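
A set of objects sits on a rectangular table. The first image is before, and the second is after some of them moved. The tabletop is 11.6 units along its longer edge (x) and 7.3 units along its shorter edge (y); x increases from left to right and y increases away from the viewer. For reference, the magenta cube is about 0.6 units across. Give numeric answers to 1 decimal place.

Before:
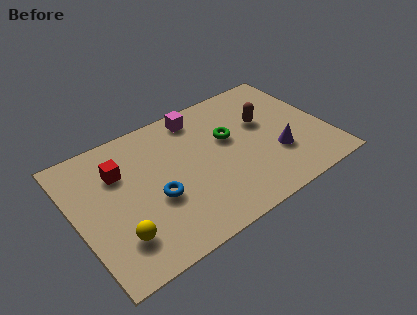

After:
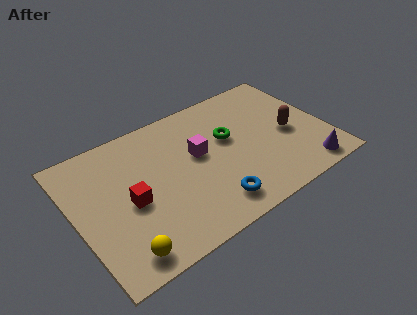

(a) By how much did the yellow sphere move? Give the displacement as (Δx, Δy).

(0.0, -0.8)

The yellow sphere was at about (1.6, 1.8) and moved to about (1.6, 1.0).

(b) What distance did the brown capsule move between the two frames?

1.6

The brown capsule was near (8.9, 4.5) before and (9.9, 3.3) after, so it travelled √(1.0² + 1.2²) ≈ 1.6 units.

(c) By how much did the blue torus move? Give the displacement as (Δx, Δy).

(2.3, -1.6)

The blue torus started near (3.5, 2.9) and ended near (5.8, 1.3).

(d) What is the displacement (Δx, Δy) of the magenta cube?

(-0.4, -2.1)

The magenta cube started near (6.1, 6.3) and ended near (5.7, 4.2).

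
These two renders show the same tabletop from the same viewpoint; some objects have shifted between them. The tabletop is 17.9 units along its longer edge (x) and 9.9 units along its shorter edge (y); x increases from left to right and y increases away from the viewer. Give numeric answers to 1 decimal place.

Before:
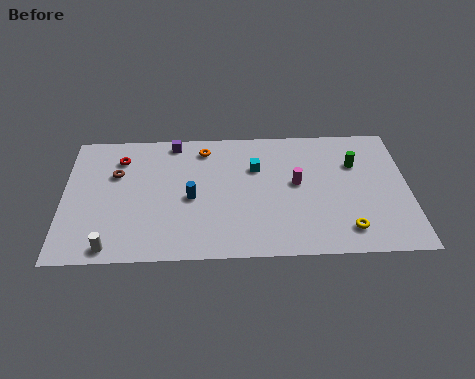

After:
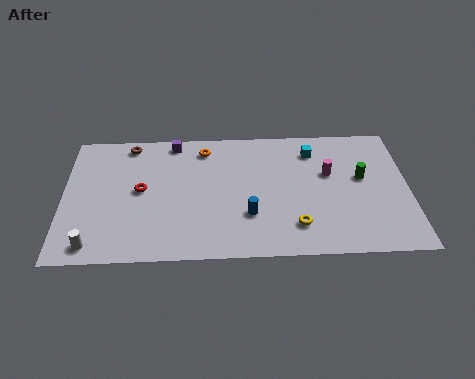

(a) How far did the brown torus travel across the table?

2.4

From (2.7, 6.5) to (3.4, 8.8), the brown torus covered √(0.7² + 2.3²) ≈ 2.4 units.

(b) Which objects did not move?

the purple cube and the orange torus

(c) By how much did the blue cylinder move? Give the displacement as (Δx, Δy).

(3.0, -1.4)

The blue cylinder was at about (6.6, 4.5) and moved to about (9.6, 3.1).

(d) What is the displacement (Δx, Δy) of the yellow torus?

(-2.6, 0.4)

The yellow torus started near (14.6, 1.8) and ended near (12.0, 2.2).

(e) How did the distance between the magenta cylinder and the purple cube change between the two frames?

+1.3

The distance was about 7.3 in the first image and 8.6 in the second, so they moved 1.3 units further apart.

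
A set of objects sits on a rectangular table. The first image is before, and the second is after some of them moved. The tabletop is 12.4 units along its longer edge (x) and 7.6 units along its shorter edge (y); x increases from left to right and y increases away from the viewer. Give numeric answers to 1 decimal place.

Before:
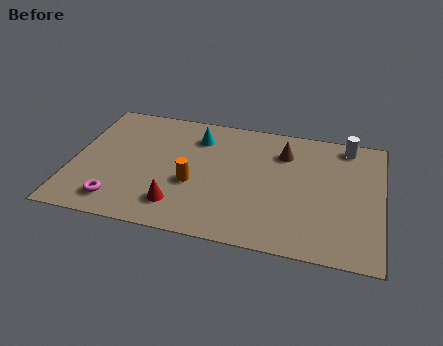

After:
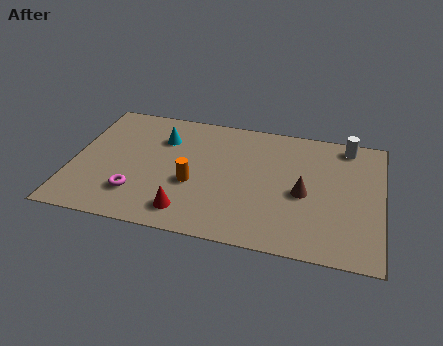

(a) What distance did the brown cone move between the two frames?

2.5

The brown cone moved from about (8.4, 5.7) to (9.3, 3.4), a distance of √(0.9² + 2.3²) ≈ 2.5.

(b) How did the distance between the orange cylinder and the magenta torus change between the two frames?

-0.9

Before: roughly 3.4 units apart; after: 2.5. That's 0.9 units closer together.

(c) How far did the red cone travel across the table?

0.5

The red cone was near (4.4, 1.6) before and (4.8, 1.3) after, so it travelled √(0.4² + 0.3²) ≈ 0.5 units.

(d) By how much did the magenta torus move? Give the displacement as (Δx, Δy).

(0.7, 0.6)

The magenta torus was at about (2.0, 1.3) and moved to about (2.7, 1.9).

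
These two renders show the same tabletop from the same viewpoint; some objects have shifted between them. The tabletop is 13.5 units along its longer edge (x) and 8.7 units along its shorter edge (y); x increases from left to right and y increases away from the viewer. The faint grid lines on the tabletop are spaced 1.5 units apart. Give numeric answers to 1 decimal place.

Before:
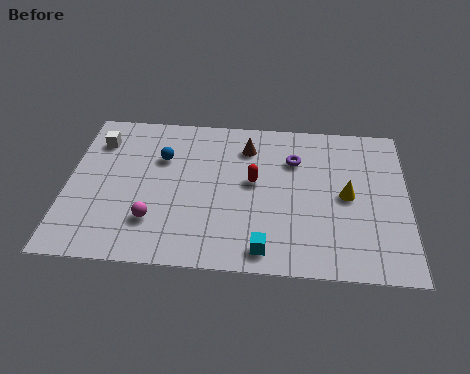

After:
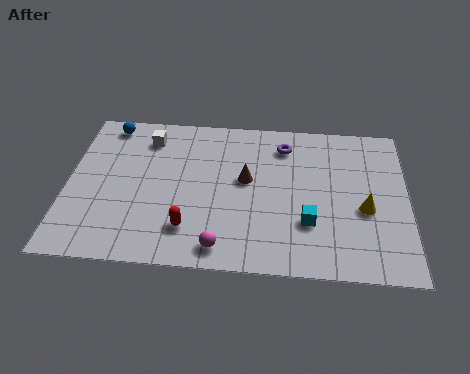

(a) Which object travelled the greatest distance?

the red capsule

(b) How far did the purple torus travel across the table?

0.9

The purple torus moved from about (9.0, 6.2) to (8.6, 7.0), a distance of √(0.4² + 0.8²) ≈ 0.9.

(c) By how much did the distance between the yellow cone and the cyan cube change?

-2.1

They were about 4.5 units apart before and 2.4 after — 2.1 units closer together.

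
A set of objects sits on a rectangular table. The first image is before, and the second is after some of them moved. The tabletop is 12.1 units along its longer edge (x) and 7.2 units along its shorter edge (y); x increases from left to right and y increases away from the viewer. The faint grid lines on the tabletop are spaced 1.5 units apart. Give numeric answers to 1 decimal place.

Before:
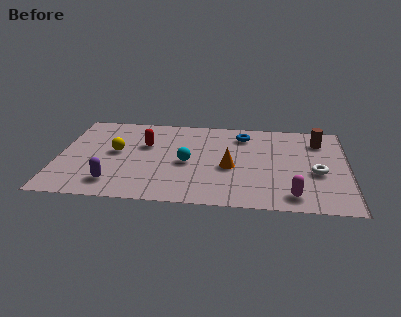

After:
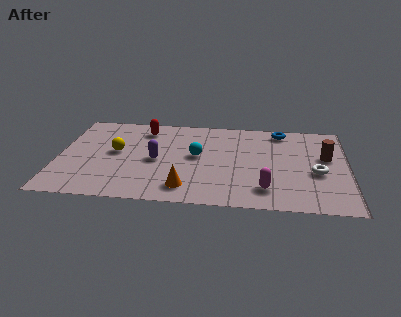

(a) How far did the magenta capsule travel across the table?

1.2

The magenta capsule moved from about (9.8, 1.1) to (8.7, 1.5), a distance of √(1.1² + 0.4²) ≈ 1.2.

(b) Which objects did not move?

the yellow sphere and the white torus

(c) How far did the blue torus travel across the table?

1.7

From (7.7, 5.8) to (9.3, 6.3), the blue torus covered √(1.6² + 0.5²) ≈ 1.7 units.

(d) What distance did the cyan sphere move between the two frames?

0.7

The cyan sphere moved from about (5.4, 3.3) to (5.8, 3.9), a distance of √(0.4² + 0.6²) ≈ 0.7.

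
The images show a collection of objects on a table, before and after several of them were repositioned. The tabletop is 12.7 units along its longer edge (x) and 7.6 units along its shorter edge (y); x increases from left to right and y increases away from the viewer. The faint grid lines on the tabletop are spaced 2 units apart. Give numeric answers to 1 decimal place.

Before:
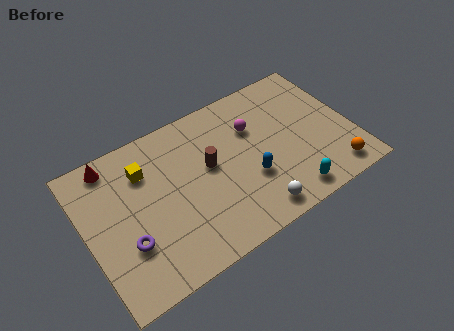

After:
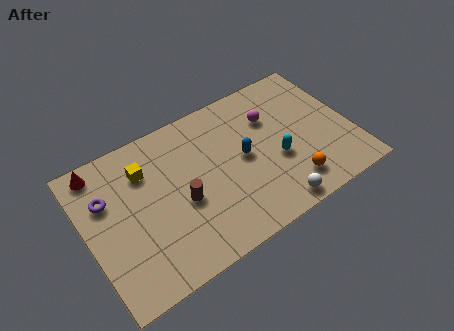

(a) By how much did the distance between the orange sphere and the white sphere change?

-2.7

They were about 3.9 units apart before and 1.2 after — 2.7 units closer together.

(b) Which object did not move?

the yellow cube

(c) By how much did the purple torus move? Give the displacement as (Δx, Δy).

(-0.6, 2.6)

The purple torus was at about (1.7, 2.5) and moved to about (1.1, 5.1).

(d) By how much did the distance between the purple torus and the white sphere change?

+2.5

The distance was about 6.0 in the first image and 8.5 in the second, so they moved 2.5 units further apart.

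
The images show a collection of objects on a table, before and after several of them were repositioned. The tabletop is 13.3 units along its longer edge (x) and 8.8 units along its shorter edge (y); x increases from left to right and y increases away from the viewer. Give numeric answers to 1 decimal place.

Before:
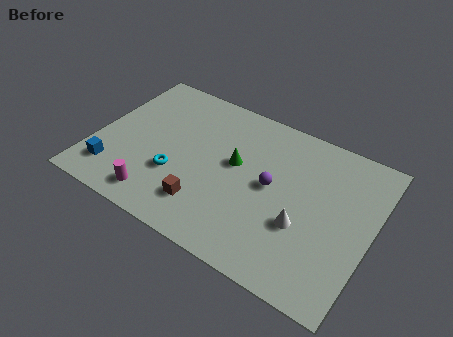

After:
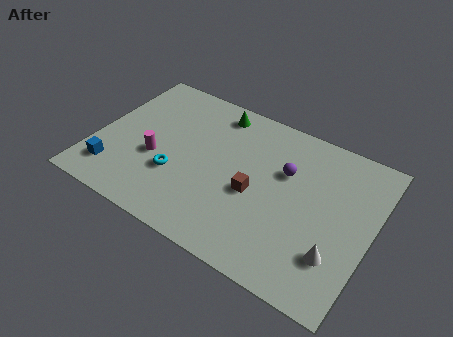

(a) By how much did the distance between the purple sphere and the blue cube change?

+0.9

Before: roughly 7.8 units apart; after: 8.7. That's 0.9 units further apart.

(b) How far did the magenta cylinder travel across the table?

2.3

From (3.5, 1.3) to (3.0, 3.5), the magenta cylinder covered √(0.5² + 2.2²) ≈ 2.3 units.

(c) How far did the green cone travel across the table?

3.0

The green cone moved from about (6.7, 5.0) to (5.3, 7.6), a distance of √(1.4² + 2.6²) ≈ 3.0.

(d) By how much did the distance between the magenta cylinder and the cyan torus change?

-0.6

They were about 1.8 units apart before and 1.2 after — 0.6 units closer together.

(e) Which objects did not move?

the blue cube and the cyan torus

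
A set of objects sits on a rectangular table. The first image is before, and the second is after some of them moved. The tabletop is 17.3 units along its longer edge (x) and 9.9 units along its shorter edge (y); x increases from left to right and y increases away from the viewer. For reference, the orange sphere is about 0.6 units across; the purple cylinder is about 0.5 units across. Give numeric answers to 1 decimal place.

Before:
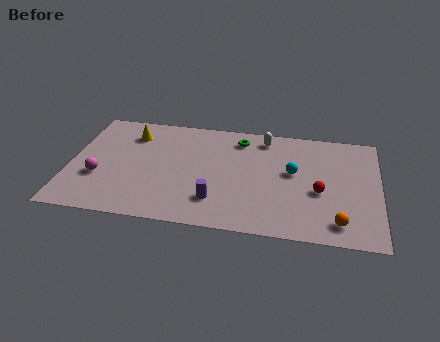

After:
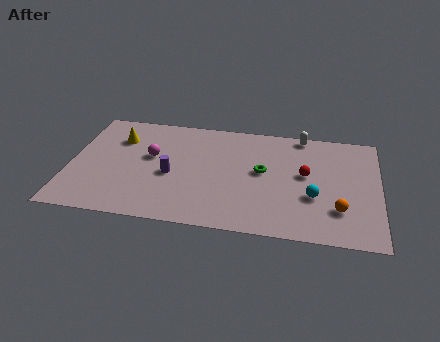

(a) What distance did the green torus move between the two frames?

3.1

The green torus was near (9.4, 8.2) before and (10.8, 5.4) after, so it travelled √(1.4² + 2.8²) ≈ 3.1 units.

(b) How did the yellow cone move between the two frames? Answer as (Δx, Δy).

(-0.7, -0.5)

The yellow cone was at about (3.3, 7.7) and moved to about (2.6, 7.2).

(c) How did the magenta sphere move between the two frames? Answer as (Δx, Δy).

(2.8, 2.3)

From the two frames, the magenta sphere sits at roughly (1.7, 3.5) before and (4.5, 5.8) after.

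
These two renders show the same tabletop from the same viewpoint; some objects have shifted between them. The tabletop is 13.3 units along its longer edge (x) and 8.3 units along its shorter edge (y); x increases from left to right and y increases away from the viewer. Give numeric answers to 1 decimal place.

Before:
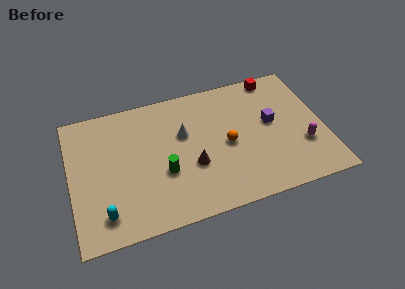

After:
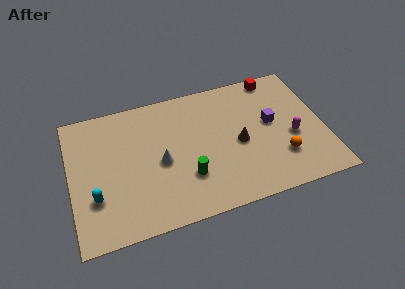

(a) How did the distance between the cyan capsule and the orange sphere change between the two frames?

+2.7

They were about 7.0 units apart before and 9.7 after — 2.7 units further apart.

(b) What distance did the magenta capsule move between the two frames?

0.9

The magenta capsule was near (12.1, 2.7) before and (11.6, 3.4) after, so it travelled √(0.5² + 0.7²) ≈ 0.9 units.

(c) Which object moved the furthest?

the orange sphere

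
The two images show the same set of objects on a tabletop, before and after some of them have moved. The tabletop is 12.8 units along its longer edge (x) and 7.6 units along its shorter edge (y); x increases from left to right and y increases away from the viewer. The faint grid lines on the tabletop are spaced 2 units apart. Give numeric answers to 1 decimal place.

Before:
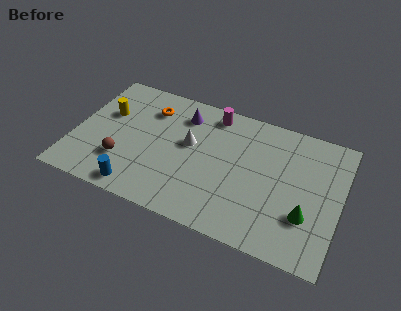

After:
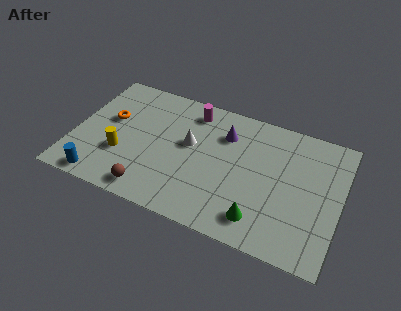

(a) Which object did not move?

the white cone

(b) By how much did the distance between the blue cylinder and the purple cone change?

+2.0

Before: roughly 5.3 units apart; after: 7.3. That's 2.0 units further apart.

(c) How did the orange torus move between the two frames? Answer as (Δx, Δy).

(-1.8, -1.3)

The orange torus started near (3.4, 5.8) and ended near (1.6, 4.5).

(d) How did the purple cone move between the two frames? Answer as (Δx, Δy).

(2.1, -0.4)

The purple cone started near (5.0, 6.0) and ended near (7.1, 5.6).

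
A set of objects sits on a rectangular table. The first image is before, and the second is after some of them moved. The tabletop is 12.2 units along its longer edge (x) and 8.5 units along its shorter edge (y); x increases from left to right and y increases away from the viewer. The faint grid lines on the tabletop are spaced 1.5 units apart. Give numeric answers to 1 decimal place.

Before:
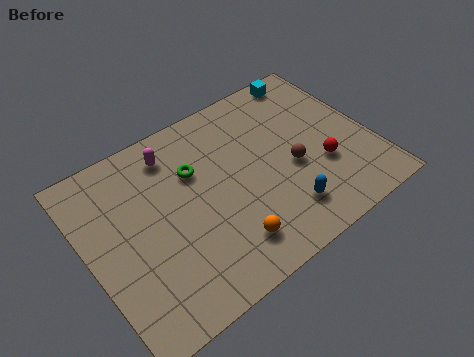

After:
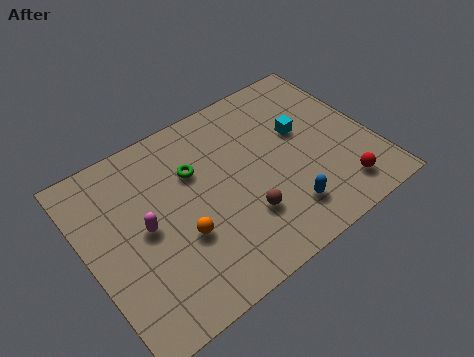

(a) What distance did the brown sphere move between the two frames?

2.6

The brown sphere moved from about (8.7, 3.6) to (6.3, 2.5), a distance of √(2.4² + 1.1²) ≈ 2.6.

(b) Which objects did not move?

the blue capsule and the green torus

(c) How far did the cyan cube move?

2.8

The cyan cube was near (10.4, 7.7) before and (9.4, 5.1) after, so it travelled √(1.0² + 2.6²) ≈ 2.8 units.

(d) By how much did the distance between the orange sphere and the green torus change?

-1.2

They were about 4.0 units apart before and 2.8 after — 1.2 units closer together.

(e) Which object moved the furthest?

the magenta capsule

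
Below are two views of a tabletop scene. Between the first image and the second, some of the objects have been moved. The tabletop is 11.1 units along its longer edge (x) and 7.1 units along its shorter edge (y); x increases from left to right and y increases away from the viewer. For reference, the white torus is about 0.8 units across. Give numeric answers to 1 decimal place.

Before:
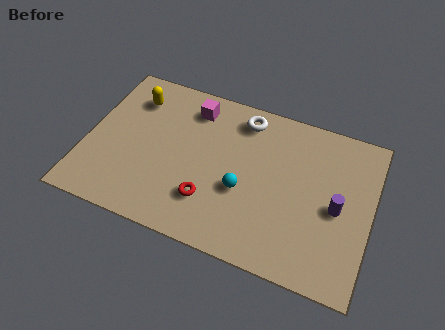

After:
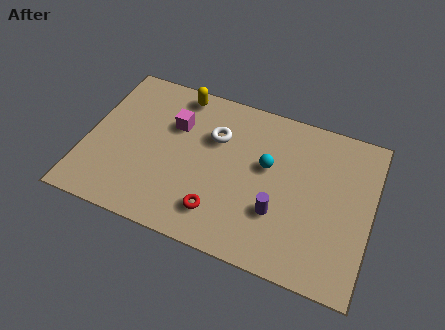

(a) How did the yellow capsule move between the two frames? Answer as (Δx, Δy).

(1.7, 0.8)

From the two frames, the yellow capsule sits at roughly (1.6, 5.5) before and (3.3, 6.3) after.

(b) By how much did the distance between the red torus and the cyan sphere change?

+1.6

Before: roughly 1.5 units apart; after: 3.1. That's 1.6 units further apart.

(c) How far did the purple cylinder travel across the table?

2.4

The purple cylinder was near (9.8, 3.3) before and (7.6, 2.3) after, so it travelled √(2.2² + 1.0²) ≈ 2.4 units.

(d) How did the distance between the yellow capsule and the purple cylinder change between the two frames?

-2.6

The distance was about 8.5 in the first image and 5.9 in the second, so they moved 2.6 units closer together.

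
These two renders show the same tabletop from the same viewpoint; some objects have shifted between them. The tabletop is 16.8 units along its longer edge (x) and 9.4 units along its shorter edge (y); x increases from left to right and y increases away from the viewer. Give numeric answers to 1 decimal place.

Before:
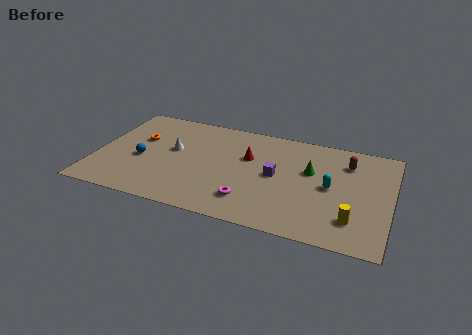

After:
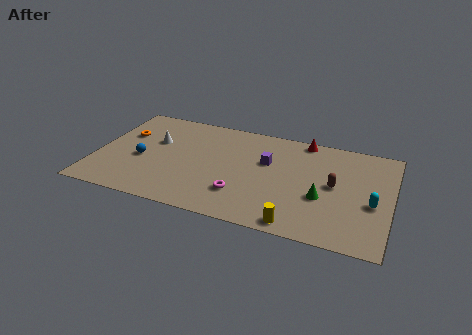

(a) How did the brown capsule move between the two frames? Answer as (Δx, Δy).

(-0.6, -2.3)

The brown capsule was at about (14.2, 7.2) and moved to about (13.6, 4.9).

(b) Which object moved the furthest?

the red cone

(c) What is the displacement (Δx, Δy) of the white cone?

(-1.1, 0.5)

The white cone started near (4.3, 5.4) and ended near (3.2, 5.9).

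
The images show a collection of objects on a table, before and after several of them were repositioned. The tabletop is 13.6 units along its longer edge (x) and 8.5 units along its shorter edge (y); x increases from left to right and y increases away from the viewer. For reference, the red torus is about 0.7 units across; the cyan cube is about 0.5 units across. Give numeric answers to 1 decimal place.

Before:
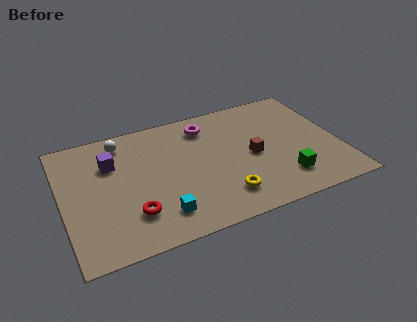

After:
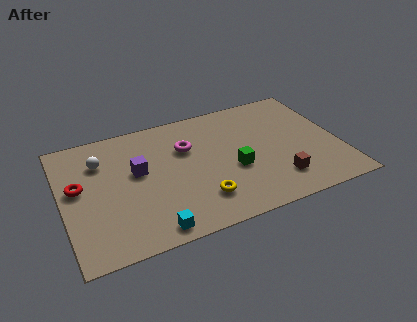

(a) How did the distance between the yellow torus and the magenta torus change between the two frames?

-1.4

Before: roughly 5.1 units apart; after: 3.7. That's 1.4 units closer together.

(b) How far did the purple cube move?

1.6

The purple cube moved from about (2.5, 5.9) to (3.7, 4.9), a distance of √(1.2² + 1.0²) ≈ 1.6.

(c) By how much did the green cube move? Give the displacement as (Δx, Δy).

(-2.3, 1.5)

The green cube started near (10.6, 1.9) and ended near (8.3, 3.4).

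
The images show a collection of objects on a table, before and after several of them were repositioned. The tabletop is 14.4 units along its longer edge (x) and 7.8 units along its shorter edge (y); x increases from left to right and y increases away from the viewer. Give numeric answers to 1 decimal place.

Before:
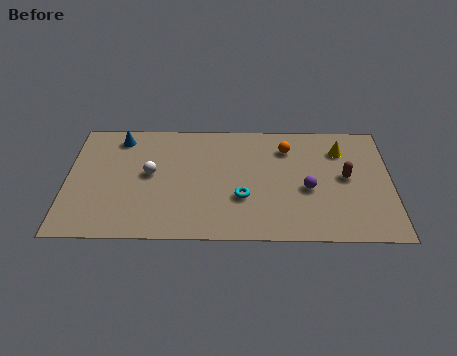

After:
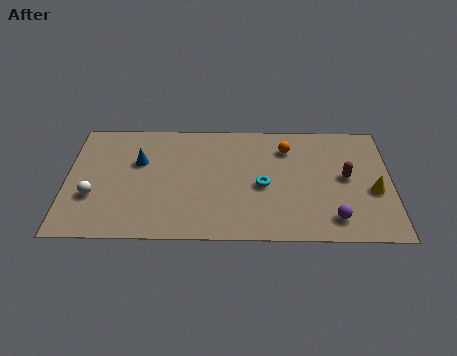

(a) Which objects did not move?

the brown capsule and the orange sphere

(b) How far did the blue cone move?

1.8

The blue cone moved from about (2.3, 6.6) to (3.2, 5.0), a distance of √(0.9² + 1.6²) ≈ 1.8.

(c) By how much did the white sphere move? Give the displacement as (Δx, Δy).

(-2.5, -1.5)

The white sphere was at about (3.7, 4.2) and moved to about (1.2, 2.7).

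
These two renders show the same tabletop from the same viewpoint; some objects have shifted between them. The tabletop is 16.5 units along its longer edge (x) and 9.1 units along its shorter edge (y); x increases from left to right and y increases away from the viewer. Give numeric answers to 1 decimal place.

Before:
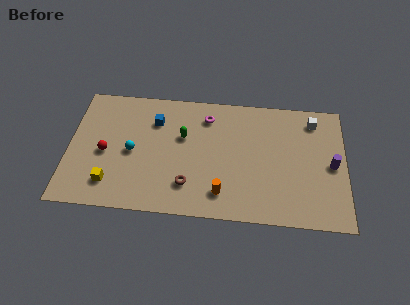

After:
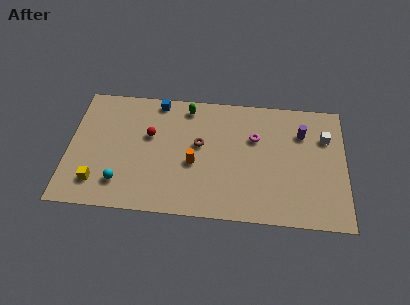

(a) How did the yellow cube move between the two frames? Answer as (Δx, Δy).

(-0.8, 0.0)

From the two frames, the yellow cube sits at roughly (2.6, 1.9) before and (1.8, 1.9) after.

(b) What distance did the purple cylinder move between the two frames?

2.8

The purple cylinder was near (15.7, 4.4) before and (13.9, 6.6) after, so it travelled √(1.8² + 2.2²) ≈ 2.8 units.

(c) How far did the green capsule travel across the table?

2.2

From (6.8, 5.7) to (7.0, 7.9), the green capsule covered √(0.2² + 2.2²) ≈ 2.2 units.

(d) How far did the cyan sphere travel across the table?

2.4

The cyan sphere was near (3.8, 4.3) before and (3.2, 2.0) after, so it travelled √(0.6² + 2.3²) ≈ 2.4 units.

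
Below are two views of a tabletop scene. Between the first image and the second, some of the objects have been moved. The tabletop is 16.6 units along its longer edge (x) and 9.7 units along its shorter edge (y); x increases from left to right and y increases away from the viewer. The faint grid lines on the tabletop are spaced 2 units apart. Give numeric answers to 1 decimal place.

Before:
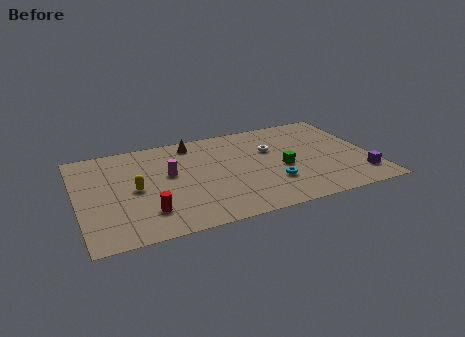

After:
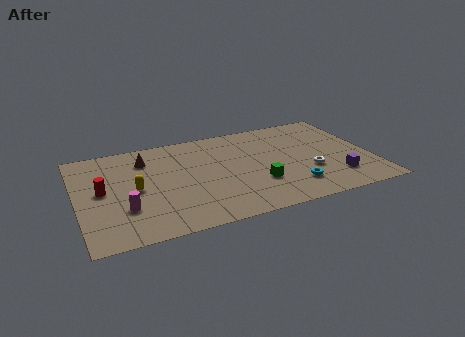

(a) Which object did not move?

the yellow capsule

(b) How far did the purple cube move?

1.3

The purple cube was near (15.7, 2.0) before and (14.4, 2.3) after, so it travelled √(1.3² + 0.3²) ≈ 1.3 units.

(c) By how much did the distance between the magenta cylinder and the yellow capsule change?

-0.4

Before: roughly 2.2 units apart; after: 1.8. That's 0.4 units closer together.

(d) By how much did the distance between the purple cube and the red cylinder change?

+1.3

The distance was about 12.0 in the first image and 13.3 in the second, so they moved 1.3 units further apart.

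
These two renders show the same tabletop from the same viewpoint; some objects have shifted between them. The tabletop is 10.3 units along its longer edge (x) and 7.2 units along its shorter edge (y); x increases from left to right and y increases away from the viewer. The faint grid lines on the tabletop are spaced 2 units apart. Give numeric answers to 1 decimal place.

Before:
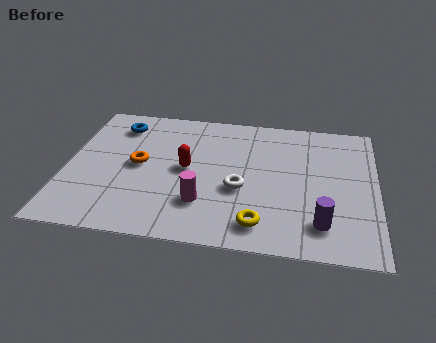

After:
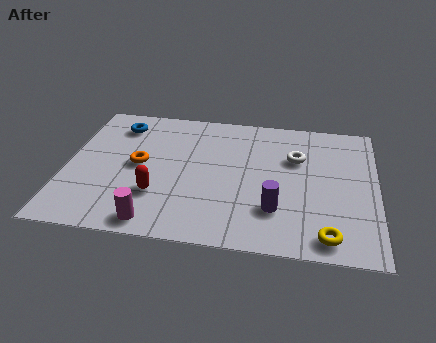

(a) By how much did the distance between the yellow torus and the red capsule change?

+2.2

Before: roughly 3.5 units apart; after: 5.7. That's 2.2 units further apart.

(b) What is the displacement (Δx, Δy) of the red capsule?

(-0.9, -1.5)

The red capsule started near (4.0, 3.7) and ended near (3.1, 2.2).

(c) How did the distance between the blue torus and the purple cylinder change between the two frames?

-1.5

The distance was about 8.1 in the first image and 6.6 in the second, so they moved 1.5 units closer together.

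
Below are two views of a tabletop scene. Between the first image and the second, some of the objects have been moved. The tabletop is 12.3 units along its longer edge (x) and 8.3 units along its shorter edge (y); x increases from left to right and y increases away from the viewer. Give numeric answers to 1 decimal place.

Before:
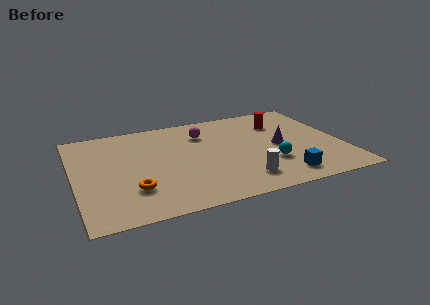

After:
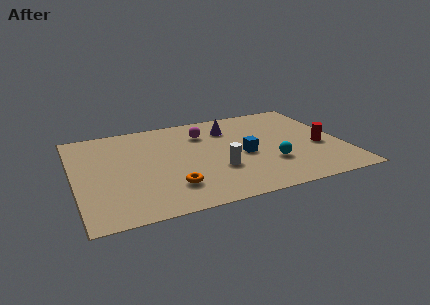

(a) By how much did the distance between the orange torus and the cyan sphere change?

-1.7

Before: roughly 6.3 units apart; after: 4.6. That's 1.7 units closer together.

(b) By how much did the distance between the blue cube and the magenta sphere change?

-2.8

The distance was about 5.8 in the first image and 3.0 in the second, so they moved 2.8 units closer together.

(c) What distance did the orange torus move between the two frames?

1.7

The orange torus was near (2.5, 2.3) before and (4.2, 2.0) after, so it travelled √(1.7² + 0.3²) ≈ 1.7 units.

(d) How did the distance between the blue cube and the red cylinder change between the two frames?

-1.3

Before: roughly 4.8 units apart; after: 3.5. That's 1.3 units closer together.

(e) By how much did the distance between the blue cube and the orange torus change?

-2.9

They were about 6.8 units apart before and 3.9 after — 2.9 units closer together.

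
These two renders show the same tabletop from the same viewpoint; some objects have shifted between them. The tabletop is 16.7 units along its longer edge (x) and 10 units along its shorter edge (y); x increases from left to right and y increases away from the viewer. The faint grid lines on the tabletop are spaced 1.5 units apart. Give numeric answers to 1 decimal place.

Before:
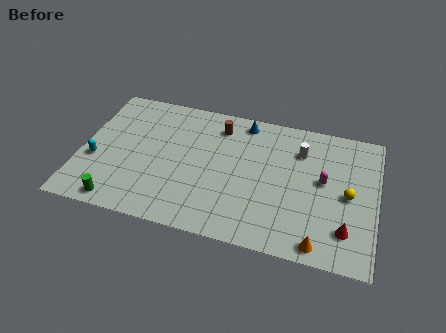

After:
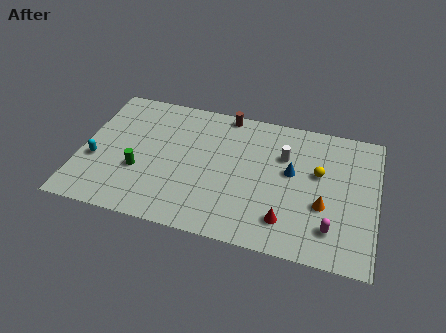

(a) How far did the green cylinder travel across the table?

2.8

The green cylinder was near (2.5, 1.0) before and (3.4, 3.6) after, so it travelled √(0.9² + 2.6²) ≈ 2.8 units.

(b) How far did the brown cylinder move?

1.1

From (7.6, 8.1) to (7.9, 9.2), the brown cylinder covered √(0.3² + 1.1²) ≈ 1.1 units.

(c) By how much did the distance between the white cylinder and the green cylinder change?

-3.1

They were about 11.7 units apart before and 8.6 after — 3.1 units closer together.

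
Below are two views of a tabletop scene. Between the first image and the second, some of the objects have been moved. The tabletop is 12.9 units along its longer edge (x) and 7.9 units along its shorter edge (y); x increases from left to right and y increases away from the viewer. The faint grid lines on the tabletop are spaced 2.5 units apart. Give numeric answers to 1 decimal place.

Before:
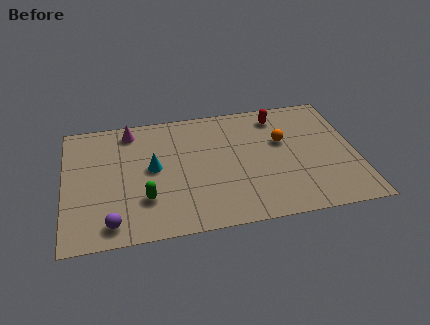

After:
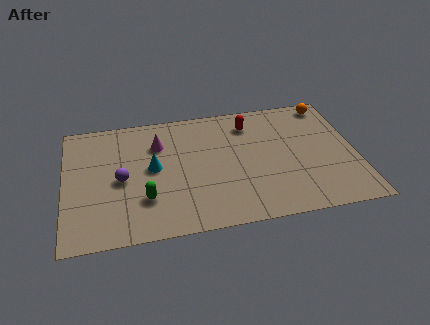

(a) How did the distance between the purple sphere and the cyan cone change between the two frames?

-2.1

Before: roughly 3.6 units apart; after: 1.5. That's 2.1 units closer together.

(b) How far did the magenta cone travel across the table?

1.6

The magenta cone moved from about (3.0, 6.8) to (4.2, 5.7), a distance of √(1.2² + 1.1²) ≈ 1.6.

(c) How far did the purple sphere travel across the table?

2.6

From (2.0, 1.1) to (2.5, 3.7), the purple sphere covered √(0.5² + 2.6²) ≈ 2.6 units.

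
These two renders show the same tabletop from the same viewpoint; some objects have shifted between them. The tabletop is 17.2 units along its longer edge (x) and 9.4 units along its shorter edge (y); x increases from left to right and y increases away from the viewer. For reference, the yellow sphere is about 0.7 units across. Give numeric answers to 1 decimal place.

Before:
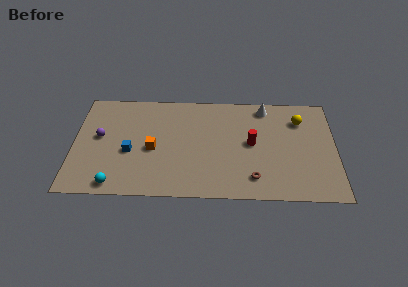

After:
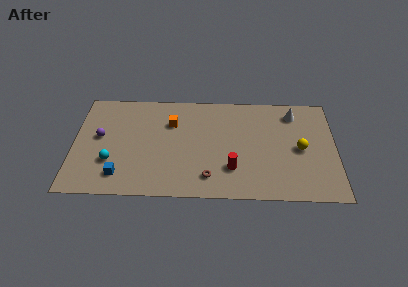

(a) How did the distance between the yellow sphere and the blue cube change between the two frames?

+0.5

The distance was about 11.6 in the first image and 12.1 in the second, so they moved 0.5 units further apart.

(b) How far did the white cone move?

2.0

From (12.6, 8.2) to (14.5, 7.7), the white cone covered √(1.9² + 0.5²) ≈ 2.0 units.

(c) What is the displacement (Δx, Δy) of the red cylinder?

(-1.3, -2.3)

The red cylinder was at about (11.7, 4.9) and moved to about (10.4, 2.6).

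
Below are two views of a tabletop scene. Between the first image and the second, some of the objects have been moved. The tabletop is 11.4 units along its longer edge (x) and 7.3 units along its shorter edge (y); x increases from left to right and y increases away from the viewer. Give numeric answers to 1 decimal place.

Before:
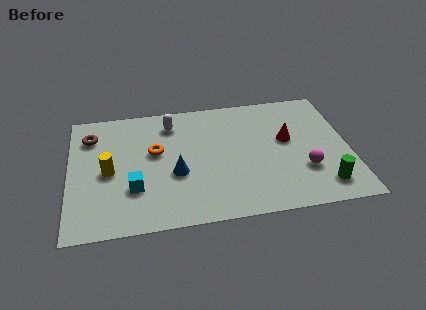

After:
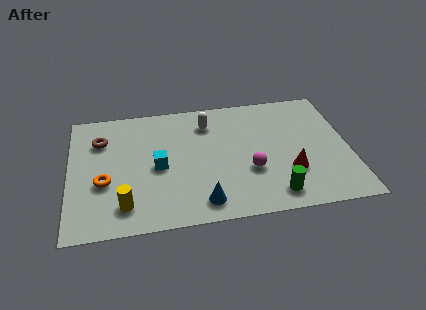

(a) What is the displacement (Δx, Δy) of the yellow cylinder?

(0.6, -2.0)

The yellow cylinder started near (1.6, 3.4) and ended near (2.2, 1.4).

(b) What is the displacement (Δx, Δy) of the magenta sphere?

(-2.2, 0.3)

The magenta sphere was at about (9.5, 2.3) and moved to about (7.3, 2.6).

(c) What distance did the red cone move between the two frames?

1.9

The red cone was near (8.9, 4.2) before and (8.9, 2.3) after, so it travelled √(0.0² + 1.9²) ≈ 1.9 units.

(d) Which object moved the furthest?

the orange torus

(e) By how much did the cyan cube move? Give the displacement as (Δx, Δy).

(1.0, 1.1)

From the two frames, the cyan cube sits at roughly (2.6, 2.3) before and (3.6, 3.4) after.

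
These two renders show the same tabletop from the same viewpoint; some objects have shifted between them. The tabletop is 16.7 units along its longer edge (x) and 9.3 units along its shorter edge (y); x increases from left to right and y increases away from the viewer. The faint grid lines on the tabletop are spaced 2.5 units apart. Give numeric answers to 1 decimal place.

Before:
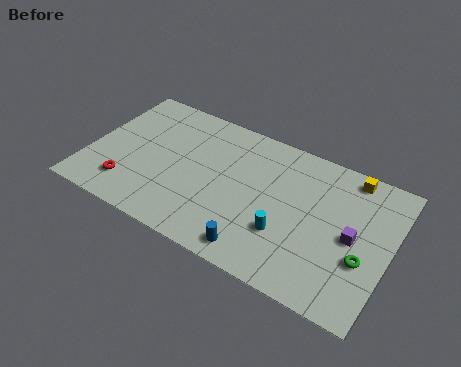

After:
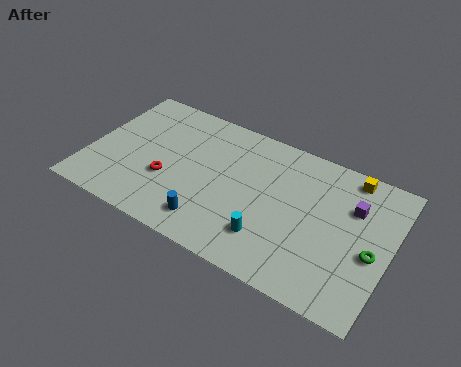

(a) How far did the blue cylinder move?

2.7

From (9.9, 1.2) to (7.2, 1.7), the blue cylinder covered √(2.7² + 0.5²) ≈ 2.7 units.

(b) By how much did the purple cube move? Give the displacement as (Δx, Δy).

(-0.2, 1.9)

From the two frames, the purple cube sits at roughly (14.7, 4.5) before and (14.5, 6.4) after.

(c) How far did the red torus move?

2.4

From (2.5, 2.0) to (4.5, 3.4), the red torus covered √(2.0² + 1.4²) ≈ 2.4 units.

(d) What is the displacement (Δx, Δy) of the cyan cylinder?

(-0.8, -0.7)

From the two frames, the cyan cylinder sits at roughly (11.2, 3.0) before and (10.4, 2.3) after.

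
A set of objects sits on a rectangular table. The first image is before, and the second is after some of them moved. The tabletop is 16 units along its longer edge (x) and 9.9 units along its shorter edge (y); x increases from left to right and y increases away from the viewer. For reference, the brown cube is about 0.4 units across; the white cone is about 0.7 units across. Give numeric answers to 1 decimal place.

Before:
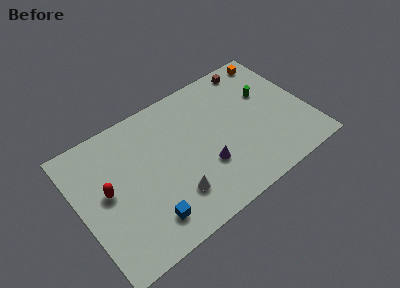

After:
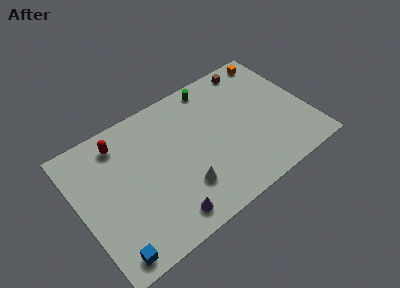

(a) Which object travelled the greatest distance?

the green cylinder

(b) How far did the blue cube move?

2.8

The blue cube moved from about (4.1, 1.9) to (1.4, 1.1), a distance of √(2.7² + 0.8²) ≈ 2.8.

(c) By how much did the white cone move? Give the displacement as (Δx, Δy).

(0.7, 0.2)

The white cone was at about (6.1, 2.5) and moved to about (6.8, 2.7).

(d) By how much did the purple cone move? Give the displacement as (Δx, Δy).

(-3.2, -1.9)

The purple cone was at about (8.5, 3.3) and moved to about (5.3, 1.4).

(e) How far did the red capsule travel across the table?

3.2

The red capsule was near (1.9, 5.3) before and (3.3, 8.2) after, so it travelled √(1.4² + 2.9²) ≈ 3.2 units.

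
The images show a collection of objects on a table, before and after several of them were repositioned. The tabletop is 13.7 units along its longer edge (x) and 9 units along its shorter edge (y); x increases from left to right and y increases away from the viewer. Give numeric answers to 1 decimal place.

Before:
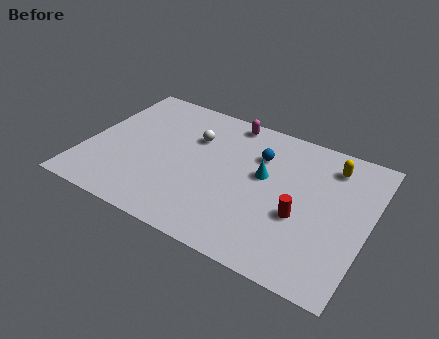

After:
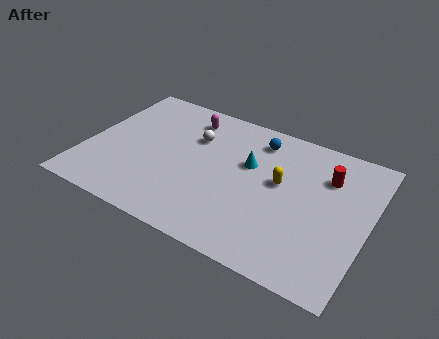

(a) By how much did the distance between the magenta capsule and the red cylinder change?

+0.9

Before: roughly 6.2 units apart; after: 7.1. That's 0.9 units further apart.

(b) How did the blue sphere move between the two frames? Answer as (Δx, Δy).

(-0.2, 1.0)

From the two frames, the blue sphere sits at roughly (8.2, 6.4) before and (8.0, 7.4) after.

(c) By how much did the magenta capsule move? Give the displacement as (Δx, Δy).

(-2.0, -0.7)

From the two frames, the magenta capsule sits at roughly (6.5, 8.1) before and (4.5, 7.4) after.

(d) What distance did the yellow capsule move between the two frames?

3.1

From (11.6, 7.3) to (9.4, 5.1), the yellow capsule covered √(2.2² + 2.2²) ≈ 3.1 units.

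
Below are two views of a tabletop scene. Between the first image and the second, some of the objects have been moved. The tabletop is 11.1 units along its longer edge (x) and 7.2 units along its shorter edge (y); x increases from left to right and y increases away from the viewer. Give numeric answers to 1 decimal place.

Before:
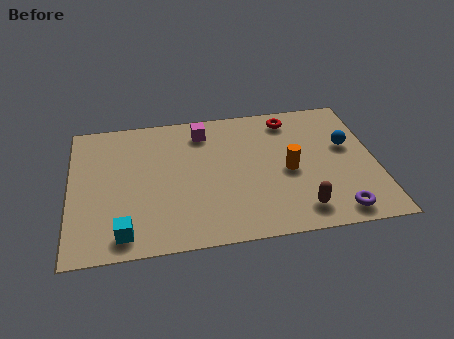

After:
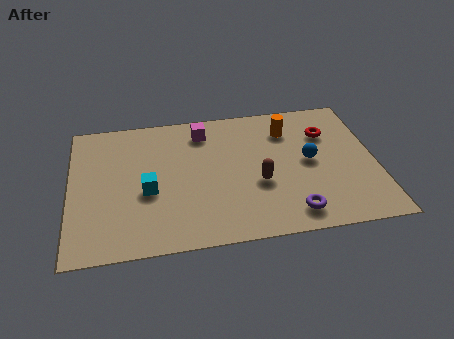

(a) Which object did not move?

the magenta cube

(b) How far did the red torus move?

1.6

The red torus moved from about (8.1, 6.1) to (9.4, 5.1), a distance of √(1.3² + 1.0²) ≈ 1.6.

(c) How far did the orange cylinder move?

2.2

The orange cylinder was near (7.9, 3.3) before and (8.0, 5.5) after, so it travelled √(0.1² + 2.2²) ≈ 2.2 units.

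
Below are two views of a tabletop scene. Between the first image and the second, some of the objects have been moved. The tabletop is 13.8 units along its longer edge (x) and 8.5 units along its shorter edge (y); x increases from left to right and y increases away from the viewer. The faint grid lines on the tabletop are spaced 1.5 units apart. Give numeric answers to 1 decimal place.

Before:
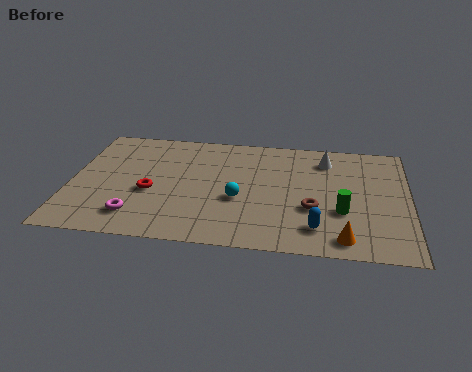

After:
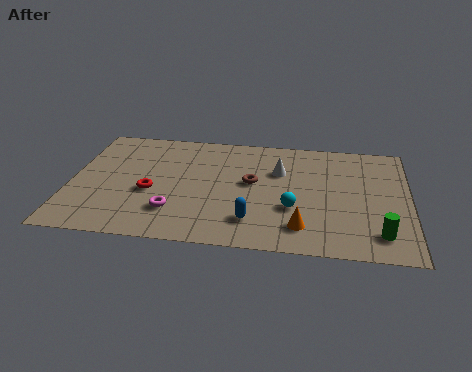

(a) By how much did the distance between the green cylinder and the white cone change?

+1.9

They were about 3.9 units apart before and 5.8 after — 1.9 units further apart.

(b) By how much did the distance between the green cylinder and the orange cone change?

+1.2

The distance was about 1.9 in the first image and 3.1 in the second, so they moved 1.2 units further apart.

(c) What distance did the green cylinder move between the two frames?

2.1

The green cylinder moved from about (11.1, 3.0) to (12.6, 1.6), a distance of √(1.5² + 1.4²) ≈ 2.1.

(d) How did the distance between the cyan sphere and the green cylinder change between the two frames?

-0.4

The distance was about 4.2 in the first image and 3.8 in the second, so they moved 0.4 units closer together.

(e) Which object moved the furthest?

the brown torus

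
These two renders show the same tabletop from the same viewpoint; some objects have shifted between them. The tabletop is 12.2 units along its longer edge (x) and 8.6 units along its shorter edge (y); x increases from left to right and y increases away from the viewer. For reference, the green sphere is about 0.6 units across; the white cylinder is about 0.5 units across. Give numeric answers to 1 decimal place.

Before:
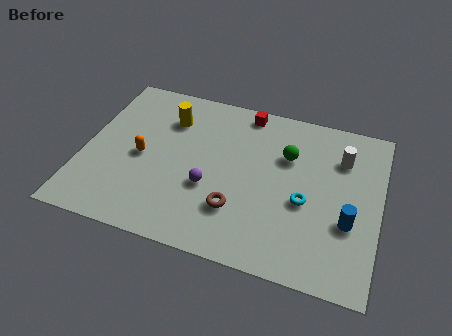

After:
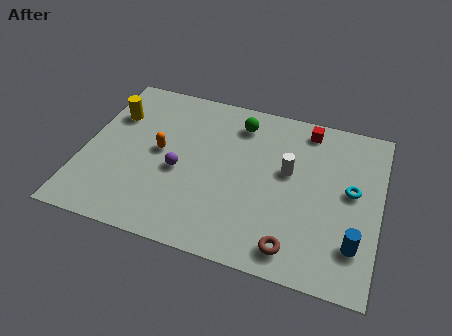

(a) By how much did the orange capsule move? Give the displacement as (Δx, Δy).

(0.7, 0.5)

The orange capsule started near (2.4, 4.0) and ended near (3.1, 4.5).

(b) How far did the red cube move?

2.6

The red cube moved from about (6.4, 7.7) to (9.0, 7.5), a distance of √(2.6² + 0.2²) ≈ 2.6.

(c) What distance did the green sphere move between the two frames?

2.4

The green sphere moved from about (8.3, 5.8) to (6.2, 7.0), a distance of √(2.1² + 1.2²) ≈ 2.4.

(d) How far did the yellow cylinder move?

2.3

From (3.3, 6.4) to (1.0, 6.0), the yellow cylinder covered √(2.3² + 0.4²) ≈ 2.3 units.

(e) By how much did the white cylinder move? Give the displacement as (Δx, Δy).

(-2.1, -1.3)

The white cylinder started near (10.5, 6.3) and ended near (8.4, 5.0).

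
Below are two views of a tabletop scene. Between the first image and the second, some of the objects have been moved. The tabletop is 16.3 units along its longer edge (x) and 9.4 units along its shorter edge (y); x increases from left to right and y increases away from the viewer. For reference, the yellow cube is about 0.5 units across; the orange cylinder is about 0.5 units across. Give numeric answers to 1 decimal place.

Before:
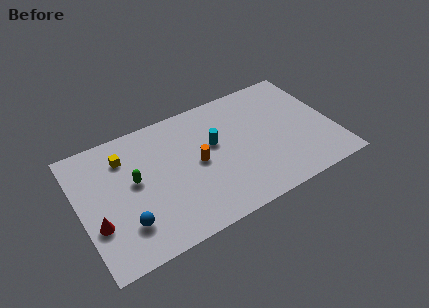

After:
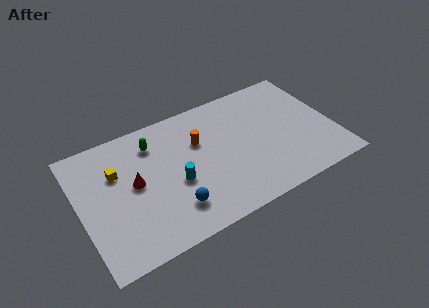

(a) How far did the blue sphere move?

3.0

The blue sphere moved from about (2.6, 2.4) to (5.6, 2.2), a distance of √(3.0² + 0.2²) ≈ 3.0.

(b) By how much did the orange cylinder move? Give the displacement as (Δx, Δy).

(0.3, 1.5)

The orange cylinder was at about (7.5, 4.7) and moved to about (7.8, 6.2).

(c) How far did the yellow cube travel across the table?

1.1

The yellow cube moved from about (3.1, 7.2) to (2.5, 6.3), a distance of √(0.6² + 0.9²) ≈ 1.1.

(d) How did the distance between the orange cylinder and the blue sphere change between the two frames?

-0.8

The distance was about 5.4 in the first image and 4.6 in the second, so they moved 0.8 units closer together.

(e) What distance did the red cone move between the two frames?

3.2

From (0.9, 3.2) to (3.5, 5.0), the red cone covered √(2.6² + 1.8²) ≈ 3.2 units.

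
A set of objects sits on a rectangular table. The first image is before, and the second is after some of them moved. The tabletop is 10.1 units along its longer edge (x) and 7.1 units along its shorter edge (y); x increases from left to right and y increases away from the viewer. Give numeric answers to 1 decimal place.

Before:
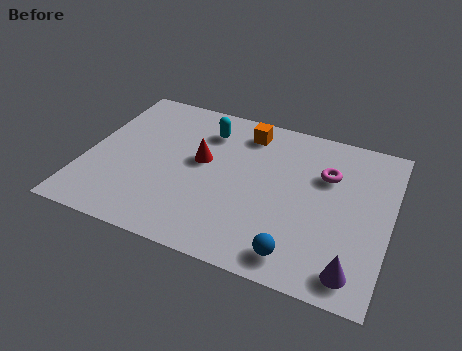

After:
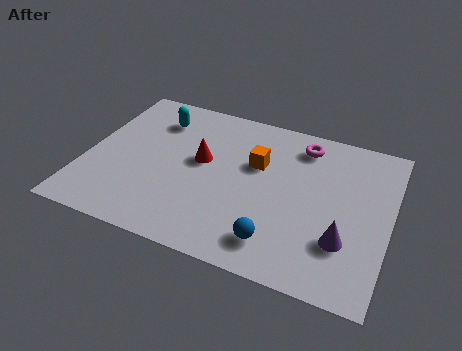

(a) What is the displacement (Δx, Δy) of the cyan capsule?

(-1.7, 0.0)

The cyan capsule was at about (3.8, 5.5) and moved to about (2.1, 5.5).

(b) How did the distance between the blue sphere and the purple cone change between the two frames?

+0.4

They were about 1.8 units apart before and 2.2 after — 0.4 units further apart.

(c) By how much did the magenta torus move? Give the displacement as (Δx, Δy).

(-0.9, 1.1)

The magenta torus was at about (7.9, 4.8) and moved to about (7.0, 5.9).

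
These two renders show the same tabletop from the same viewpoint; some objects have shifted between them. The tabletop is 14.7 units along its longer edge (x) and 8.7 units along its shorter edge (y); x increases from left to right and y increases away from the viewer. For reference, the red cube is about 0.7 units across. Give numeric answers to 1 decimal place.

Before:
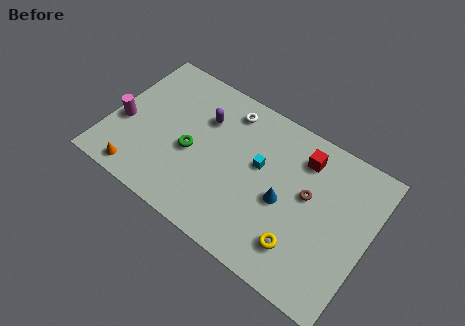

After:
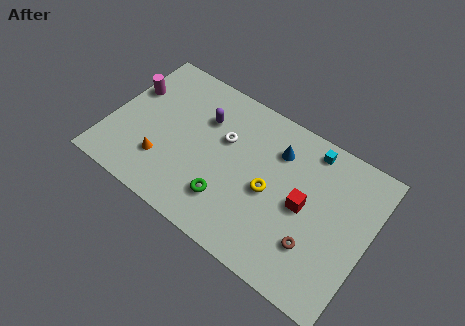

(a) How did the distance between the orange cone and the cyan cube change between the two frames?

+1.8

The distance was about 7.4 in the first image and 9.2 in the second, so they moved 1.8 units further apart.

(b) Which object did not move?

the purple capsule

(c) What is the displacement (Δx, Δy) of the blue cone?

(-0.8, 2.6)

The blue cone was at about (10.0, 3.9) and moved to about (9.2, 6.5).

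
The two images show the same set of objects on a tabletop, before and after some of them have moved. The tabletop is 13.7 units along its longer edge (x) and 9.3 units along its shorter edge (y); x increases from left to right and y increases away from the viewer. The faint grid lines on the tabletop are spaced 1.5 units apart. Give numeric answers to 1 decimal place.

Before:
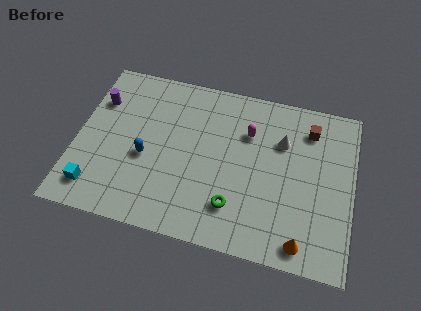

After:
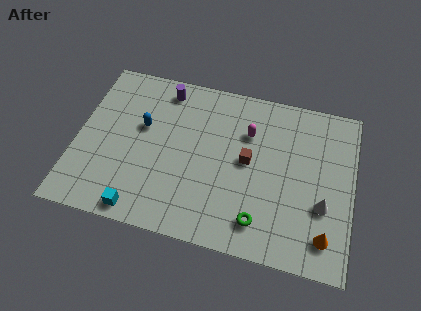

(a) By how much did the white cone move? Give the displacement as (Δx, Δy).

(2.2, -3.1)

The white cone started near (10.1, 6.4) and ended near (12.3, 3.3).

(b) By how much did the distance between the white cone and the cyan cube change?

-1.0

The distance was about 10.1 in the first image and 9.1 in the second, so they moved 1.0 units closer together.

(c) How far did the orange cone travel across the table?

1.3

The orange cone was near (11.4, 1.1) before and (12.5, 1.7) after, so it travelled √(1.1² + 0.6²) ≈ 1.3 units.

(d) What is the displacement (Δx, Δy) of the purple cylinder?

(3.2, 1.4)

The purple cylinder started near (0.9, 6.6) and ended near (4.1, 8.0).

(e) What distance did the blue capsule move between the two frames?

1.7

The blue capsule was near (3.5, 3.9) before and (3.2, 5.6) after, so it travelled √(0.3² + 1.7²) ≈ 1.7 units.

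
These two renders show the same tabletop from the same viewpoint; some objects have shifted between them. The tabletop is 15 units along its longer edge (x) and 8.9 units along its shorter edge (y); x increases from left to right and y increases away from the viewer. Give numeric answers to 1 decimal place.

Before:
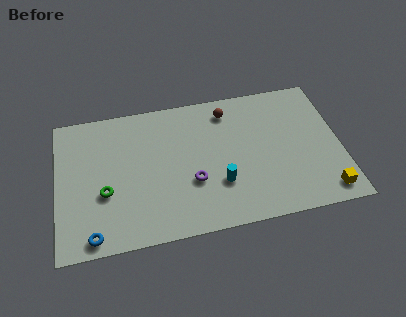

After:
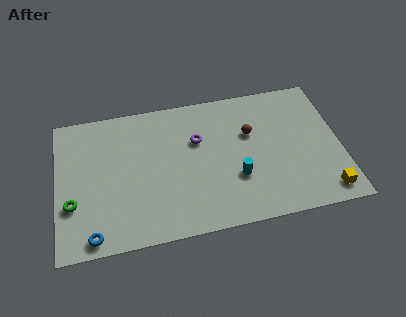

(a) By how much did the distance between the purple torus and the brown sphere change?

-1.9

The distance was about 4.7 in the first image and 2.8 in the second, so they moved 1.9 units closer together.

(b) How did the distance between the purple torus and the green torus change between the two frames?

+2.7

They were about 4.6 units apart before and 7.3 after — 2.7 units further apart.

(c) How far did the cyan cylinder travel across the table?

0.9

The cyan cylinder moved from about (8.5, 2.8) to (9.4, 3.0), a distance of √(0.9² + 0.2²) ≈ 0.9.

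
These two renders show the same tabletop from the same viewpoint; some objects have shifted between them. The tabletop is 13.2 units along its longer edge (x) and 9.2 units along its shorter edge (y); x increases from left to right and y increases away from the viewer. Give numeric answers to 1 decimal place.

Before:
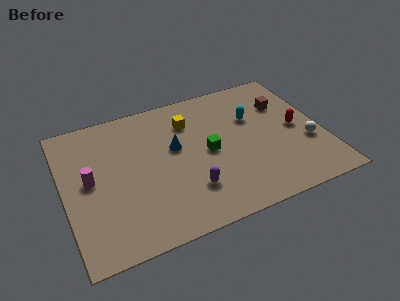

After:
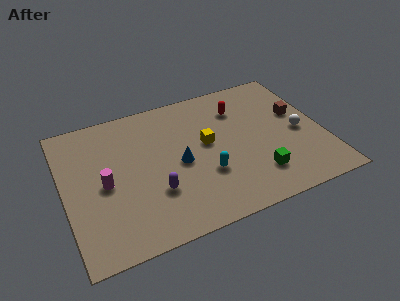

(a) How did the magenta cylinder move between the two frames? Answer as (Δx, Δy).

(0.7, -0.5)

The magenta cylinder was at about (1.3, 4.8) and moved to about (2.0, 4.3).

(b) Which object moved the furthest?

the cyan capsule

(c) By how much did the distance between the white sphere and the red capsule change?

+2.6

Before: roughly 1.3 units apart; after: 3.9. That's 2.6 units further apart.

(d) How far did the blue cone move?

1.1

From (5.7, 5.4) to (5.8, 4.3), the blue cone covered √(0.1² + 1.1²) ≈ 1.1 units.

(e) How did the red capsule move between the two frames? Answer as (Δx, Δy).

(-2.7, 2.4)

The red capsule was at about (11.9, 4.5) and moved to about (9.2, 6.9).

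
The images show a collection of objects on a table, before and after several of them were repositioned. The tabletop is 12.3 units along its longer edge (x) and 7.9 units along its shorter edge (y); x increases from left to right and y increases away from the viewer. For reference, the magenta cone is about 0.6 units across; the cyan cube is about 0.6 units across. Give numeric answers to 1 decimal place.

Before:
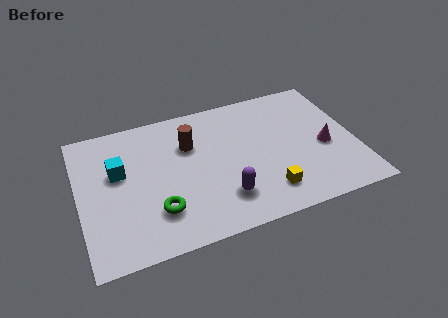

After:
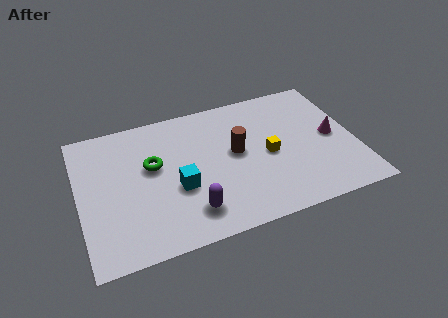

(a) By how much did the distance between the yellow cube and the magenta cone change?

-0.4

The distance was about 3.3 in the first image and 2.9 in the second, so they moved 0.4 units closer together.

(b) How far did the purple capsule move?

1.5

The purple capsule moved from about (6.2, 1.9) to (4.7, 1.6), a distance of √(1.5² + 0.3²) ≈ 1.5.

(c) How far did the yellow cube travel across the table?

2.1

The yellow cube moved from about (8.1, 1.6) to (8.4, 3.7), a distance of √(0.3² + 2.1²) ≈ 2.1.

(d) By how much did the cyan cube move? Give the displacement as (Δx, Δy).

(2.5, -1.7)

The cyan cube started near (1.8, 4.8) and ended near (4.3, 3.1).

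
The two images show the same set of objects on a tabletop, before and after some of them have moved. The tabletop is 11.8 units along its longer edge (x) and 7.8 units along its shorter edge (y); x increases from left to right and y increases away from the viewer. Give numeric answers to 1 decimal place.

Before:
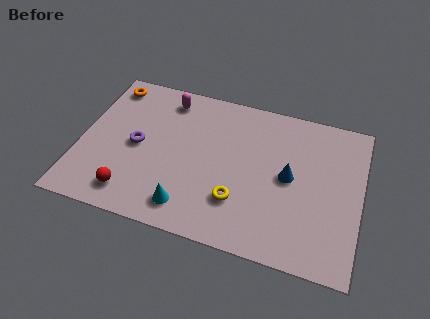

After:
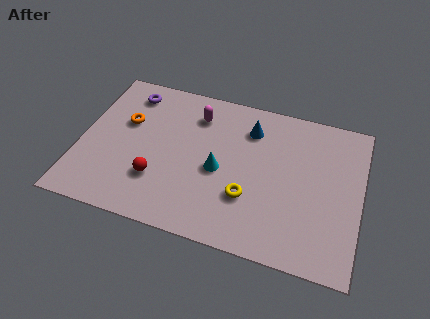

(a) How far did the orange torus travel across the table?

2.0

The orange torus moved from about (0.9, 6.7) to (1.8, 4.9), a distance of √(0.9² + 1.8²) ≈ 2.0.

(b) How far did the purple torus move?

2.8

From (2.4, 3.8) to (1.8, 6.5), the purple torus covered √(0.6² + 2.7²) ≈ 2.8 units.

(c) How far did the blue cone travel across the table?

2.7

The blue cone moved from about (8.8, 4.0) to (7.0, 6.0), a distance of √(1.8² + 2.0²) ≈ 2.7.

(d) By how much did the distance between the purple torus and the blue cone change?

-1.2

They were about 6.4 units apart before and 5.2 after — 1.2 units closer together.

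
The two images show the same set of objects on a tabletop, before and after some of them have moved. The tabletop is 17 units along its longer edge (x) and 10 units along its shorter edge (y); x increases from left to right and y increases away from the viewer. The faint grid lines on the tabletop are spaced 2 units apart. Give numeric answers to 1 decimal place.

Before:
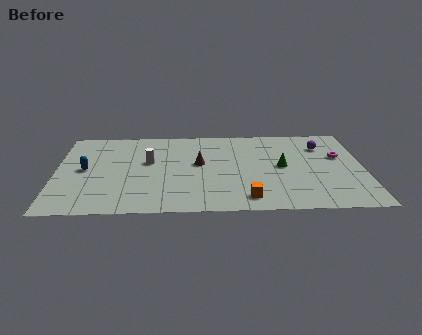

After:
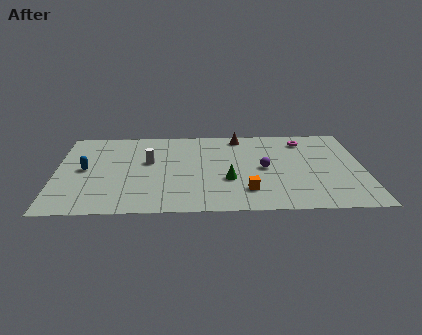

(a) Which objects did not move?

the white cylinder and the blue capsule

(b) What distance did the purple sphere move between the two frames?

4.2

From (14.8, 7.5) to (11.5, 4.9), the purple sphere covered √(3.3² + 2.6²) ≈ 4.2 units.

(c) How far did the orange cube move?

0.8

The orange cube moved from about (10.5, 1.5) to (10.5, 2.3), a distance of √(0.0² + 0.8²) ≈ 0.8.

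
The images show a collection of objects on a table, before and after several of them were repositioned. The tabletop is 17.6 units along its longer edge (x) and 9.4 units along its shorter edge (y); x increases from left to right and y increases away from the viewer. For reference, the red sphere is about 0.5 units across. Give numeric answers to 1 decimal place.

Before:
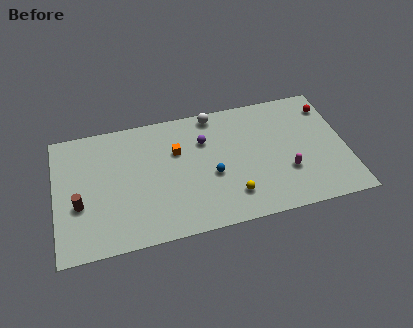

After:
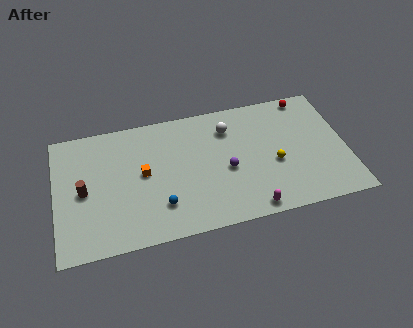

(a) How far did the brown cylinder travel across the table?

0.9

From (1.4, 3.6) to (1.7, 4.5), the brown cylinder covered √(0.3² + 0.9²) ≈ 0.9 units.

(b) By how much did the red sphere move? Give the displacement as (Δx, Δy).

(-1.3, 1.0)

From the two frames, the red sphere sits at roughly (16.8, 7.5) before and (15.5, 8.5) after.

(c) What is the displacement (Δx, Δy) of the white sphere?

(0.8, -1.3)

The white sphere started near (9.8, 8.5) and ended near (10.6, 7.2).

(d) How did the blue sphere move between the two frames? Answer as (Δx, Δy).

(-3.2, -1.5)

The blue sphere was at about (9.4, 3.9) and moved to about (6.2, 2.4).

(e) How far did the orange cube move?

2.4

The orange cube moved from about (7.4, 6.2) to (5.3, 5.0), a distance of √(2.1² + 1.2²) ≈ 2.4.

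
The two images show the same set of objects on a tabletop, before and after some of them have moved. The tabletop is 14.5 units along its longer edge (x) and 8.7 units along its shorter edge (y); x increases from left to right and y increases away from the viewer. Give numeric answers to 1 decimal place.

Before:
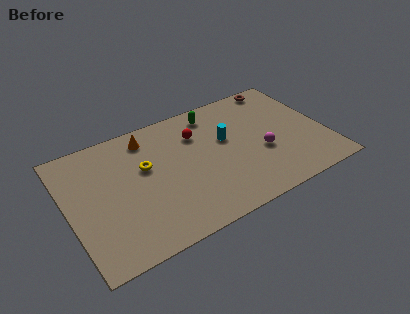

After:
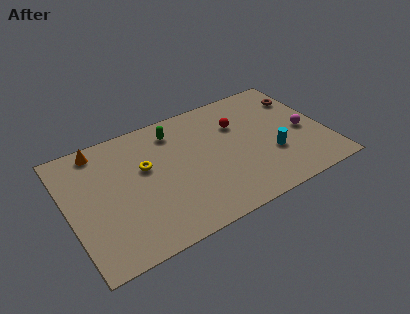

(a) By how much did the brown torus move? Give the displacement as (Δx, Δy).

(1.0, -1.4)

The brown torus started near (12.6, 7.9) and ended near (13.6, 6.5).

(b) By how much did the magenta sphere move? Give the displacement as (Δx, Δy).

(2.5, 0.5)

The magenta sphere started near (10.8, 3.4) and ended near (13.3, 3.9).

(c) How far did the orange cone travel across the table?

2.7

The orange cone moved from about (4.8, 7.3) to (2.1, 7.7), a distance of √(2.7² + 0.4²) ≈ 2.7.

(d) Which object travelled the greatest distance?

the cyan cylinder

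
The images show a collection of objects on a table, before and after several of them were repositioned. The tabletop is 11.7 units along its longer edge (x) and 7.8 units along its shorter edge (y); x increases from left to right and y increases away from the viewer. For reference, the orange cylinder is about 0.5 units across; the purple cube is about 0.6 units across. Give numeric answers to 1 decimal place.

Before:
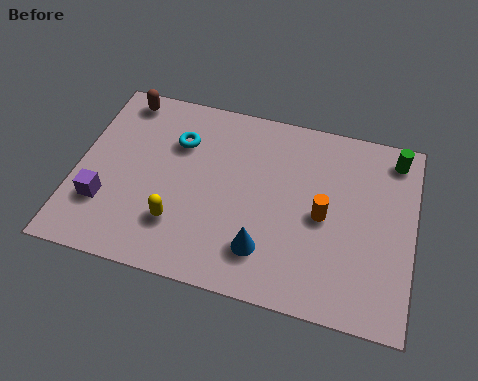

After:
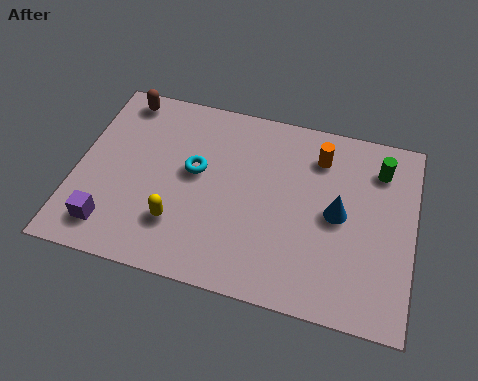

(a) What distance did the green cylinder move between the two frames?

0.8

The green cylinder moved from about (10.9, 6.7) to (10.4, 6.1), a distance of √(0.5² + 0.6²) ≈ 0.8.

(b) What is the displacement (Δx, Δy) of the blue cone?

(2.4, 2.1)

The blue cone started near (6.7, 1.8) and ended near (9.1, 3.9).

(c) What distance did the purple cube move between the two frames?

0.9

The purple cube was near (1.1, 2.3) before and (1.4, 1.4) after, so it travelled √(0.3² + 0.9²) ≈ 0.9 units.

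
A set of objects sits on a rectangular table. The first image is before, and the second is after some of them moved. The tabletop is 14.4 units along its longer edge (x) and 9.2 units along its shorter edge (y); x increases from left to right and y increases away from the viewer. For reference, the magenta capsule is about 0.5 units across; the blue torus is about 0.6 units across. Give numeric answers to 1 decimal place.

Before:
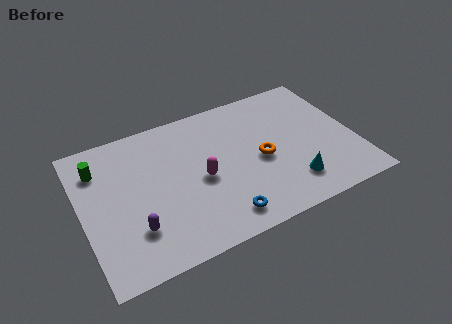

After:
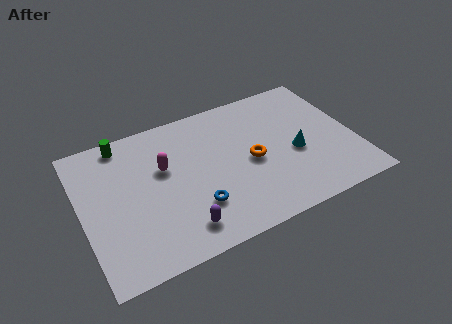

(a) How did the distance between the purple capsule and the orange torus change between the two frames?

-2.2

Before: roughly 7.1 units apart; after: 4.9. That's 2.2 units closer together.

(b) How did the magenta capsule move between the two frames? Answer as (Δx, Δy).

(-1.8, 1.5)

From the two frames, the magenta capsule sits at roughly (6.2, 4.2) before and (4.4, 5.7) after.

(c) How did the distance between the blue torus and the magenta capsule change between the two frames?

+0.5

The distance was about 2.9 in the first image and 3.4 in the second, so they moved 0.5 units further apart.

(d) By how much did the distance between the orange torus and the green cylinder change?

-1.3

The distance was about 8.8 in the first image and 7.5 in the second, so they moved 1.3 units closer together.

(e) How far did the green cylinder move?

1.8

From (1.1, 7.0) to (2.5, 8.2), the green cylinder covered √(1.4² + 1.2²) ≈ 1.8 units.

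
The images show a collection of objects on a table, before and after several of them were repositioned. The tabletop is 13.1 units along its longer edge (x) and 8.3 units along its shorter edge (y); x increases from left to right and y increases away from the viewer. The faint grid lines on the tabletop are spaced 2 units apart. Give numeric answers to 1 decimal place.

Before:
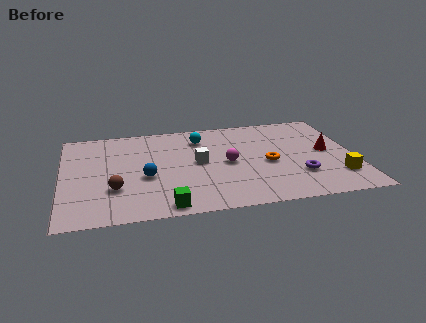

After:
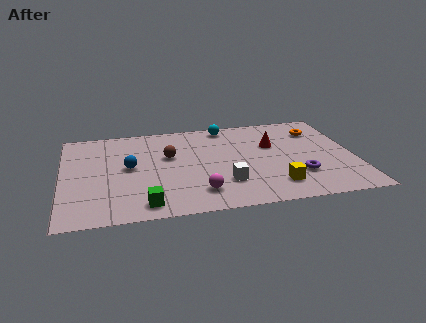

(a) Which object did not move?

the purple torus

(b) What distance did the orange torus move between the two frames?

3.5

From (9.2, 3.7) to (11.6, 6.3), the orange torus covered √(2.4² + 2.6²) ≈ 3.5 units.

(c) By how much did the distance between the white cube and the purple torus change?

-1.5

They were about 4.8 units apart before and 3.3 after — 1.5 units closer together.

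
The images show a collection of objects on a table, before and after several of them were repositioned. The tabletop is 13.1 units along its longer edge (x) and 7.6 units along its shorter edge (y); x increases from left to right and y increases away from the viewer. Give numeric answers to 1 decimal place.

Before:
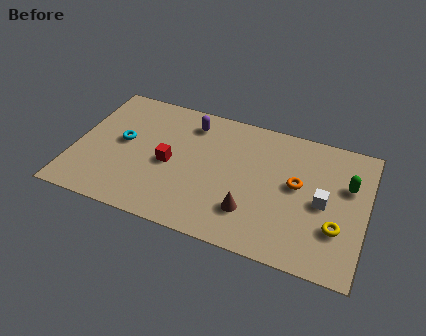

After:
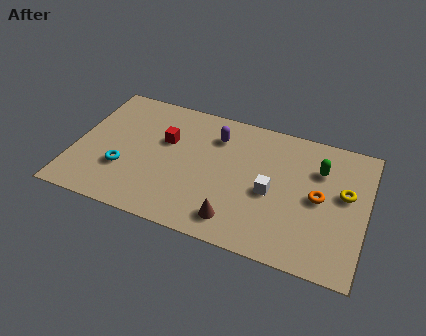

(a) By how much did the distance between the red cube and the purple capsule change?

-0.4

Before: roughly 2.8 units apart; after: 2.4. That's 0.4 units closer together.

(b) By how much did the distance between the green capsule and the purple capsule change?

-2.6

The distance was about 7.3 in the first image and 4.7 in the second, so they moved 2.6 units closer together.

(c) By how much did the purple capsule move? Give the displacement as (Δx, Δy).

(1.2, -0.4)

From the two frames, the purple capsule sits at roughly (5.0, 6.2) before and (6.2, 5.8) after.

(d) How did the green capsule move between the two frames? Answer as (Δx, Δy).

(-1.3, 0.5)

The green capsule started near (12.2, 4.9) and ended near (10.9, 5.4).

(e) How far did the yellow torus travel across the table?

2.0

The yellow torus moved from about (11.9, 2.4) to (12.1, 4.4), a distance of √(0.2² + 2.0²) ≈ 2.0.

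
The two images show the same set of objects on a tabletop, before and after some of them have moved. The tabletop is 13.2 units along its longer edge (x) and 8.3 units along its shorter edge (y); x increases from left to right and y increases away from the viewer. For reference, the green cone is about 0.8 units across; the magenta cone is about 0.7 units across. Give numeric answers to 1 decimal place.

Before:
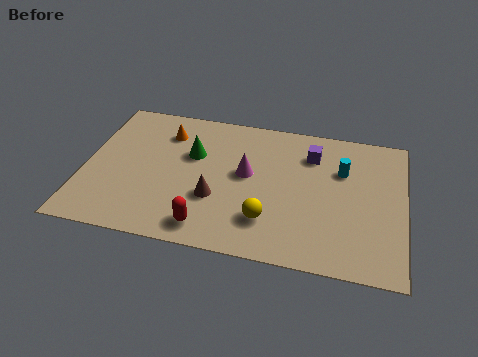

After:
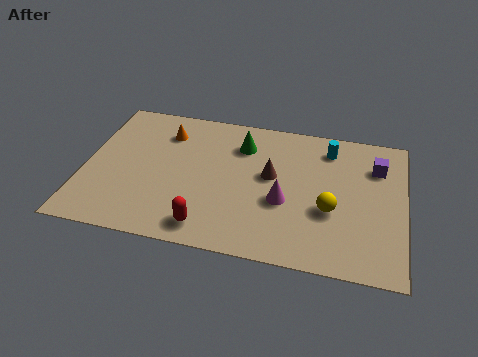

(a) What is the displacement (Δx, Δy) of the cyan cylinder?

(-0.6, 1.2)

From the two frames, the cyan cylinder sits at roughly (10.6, 5.6) before and (10.0, 6.8) after.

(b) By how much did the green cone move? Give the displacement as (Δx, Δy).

(2.0, 1.0)

The green cone was at about (4.4, 5.3) and moved to about (6.4, 6.3).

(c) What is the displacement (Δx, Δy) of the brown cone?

(2.2, 1.8)

The brown cone was at about (5.5, 2.9) and moved to about (7.7, 4.7).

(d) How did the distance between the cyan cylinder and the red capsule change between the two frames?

+0.4

Before: roughly 6.9 units apart; after: 7.3. That's 0.4 units further apart.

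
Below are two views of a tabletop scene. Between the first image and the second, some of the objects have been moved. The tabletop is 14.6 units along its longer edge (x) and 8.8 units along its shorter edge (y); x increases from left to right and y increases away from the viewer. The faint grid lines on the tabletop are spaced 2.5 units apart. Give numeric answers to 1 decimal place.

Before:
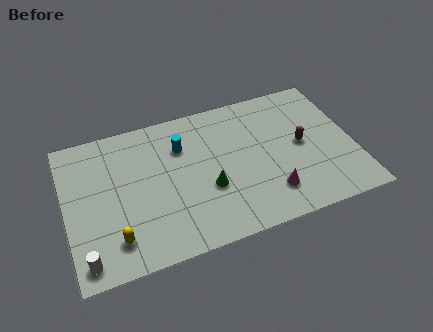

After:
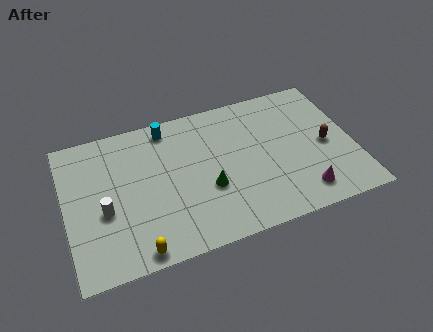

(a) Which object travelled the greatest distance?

the white cylinder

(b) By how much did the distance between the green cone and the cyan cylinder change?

+1.5

They were about 3.2 units apart before and 4.7 after — 1.5 units further apart.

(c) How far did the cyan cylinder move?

1.5

The cyan cylinder moved from about (6.0, 6.3) to (5.4, 7.7), a distance of √(0.6² + 1.4²) ≈ 1.5.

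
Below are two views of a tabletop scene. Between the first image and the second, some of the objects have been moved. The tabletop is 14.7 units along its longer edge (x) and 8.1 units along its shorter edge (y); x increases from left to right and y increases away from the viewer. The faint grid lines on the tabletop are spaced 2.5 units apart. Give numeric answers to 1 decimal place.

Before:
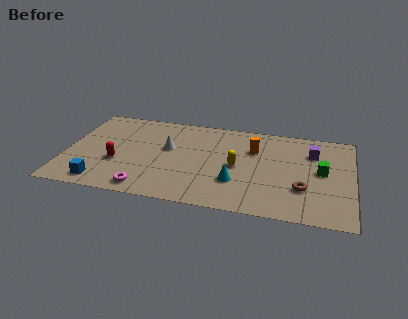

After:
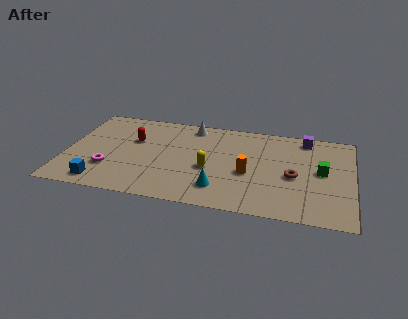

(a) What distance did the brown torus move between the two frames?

1.1

The brown torus was near (12.2, 2.6) before and (11.7, 3.6) after, so it travelled √(0.5² + 1.0²) ≈ 1.1 units.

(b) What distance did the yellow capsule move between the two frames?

1.5

From (8.8, 3.9) to (7.4, 3.4), the yellow capsule covered √(1.4² + 0.5²) ≈ 1.5 units.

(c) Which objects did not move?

the green cube and the blue cube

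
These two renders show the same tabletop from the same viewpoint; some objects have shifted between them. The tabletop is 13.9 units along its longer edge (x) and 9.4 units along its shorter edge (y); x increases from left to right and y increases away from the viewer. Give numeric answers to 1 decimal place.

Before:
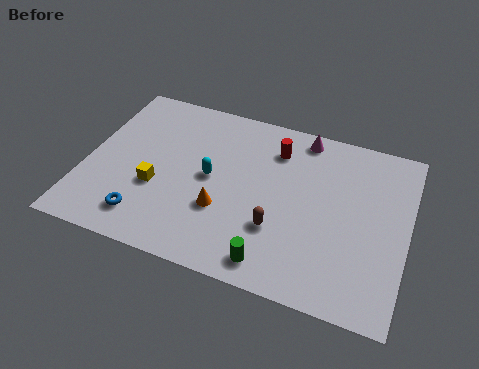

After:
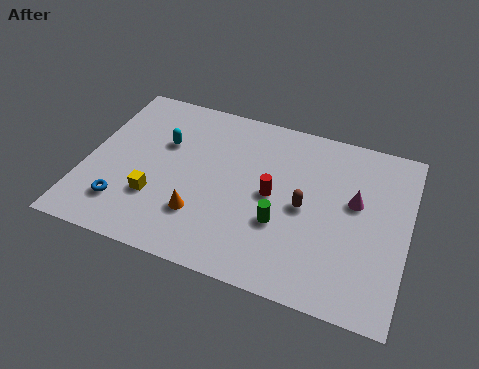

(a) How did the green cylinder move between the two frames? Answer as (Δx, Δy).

(0.1, 2.1)

The green cylinder was at about (8.5, 1.2) and moved to about (8.6, 3.3).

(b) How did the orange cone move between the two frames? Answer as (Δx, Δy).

(-0.9, -0.6)

The orange cone was at about (6.1, 3.2) and moved to about (5.2, 2.6).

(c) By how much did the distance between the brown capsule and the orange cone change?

+2.3

Before: roughly 2.4 units apart; after: 4.7. That's 2.3 units further apart.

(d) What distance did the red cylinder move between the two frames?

2.6

The red cylinder moved from about (8.0, 7.3) to (8.1, 4.7), a distance of √(0.1² + 2.6²) ≈ 2.6.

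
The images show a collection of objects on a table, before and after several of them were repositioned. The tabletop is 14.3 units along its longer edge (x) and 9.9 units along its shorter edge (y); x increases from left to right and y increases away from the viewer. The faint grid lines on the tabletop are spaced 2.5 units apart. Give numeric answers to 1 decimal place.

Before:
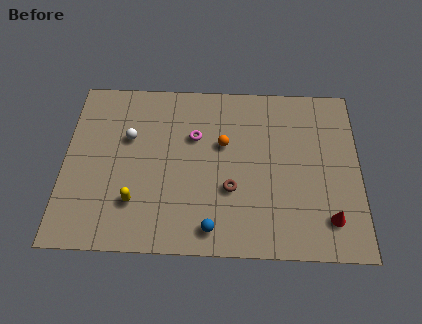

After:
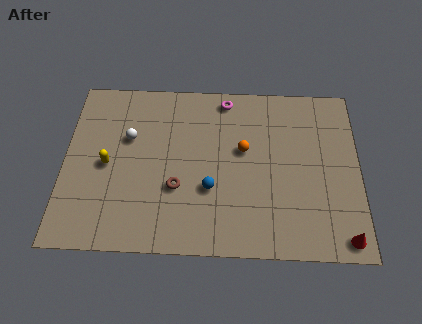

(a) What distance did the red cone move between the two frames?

1.2

From (12.8, 2.0) to (13.5, 1.0), the red cone covered √(0.7² + 1.0²) ≈ 1.2 units.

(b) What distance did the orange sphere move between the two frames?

1.0

From (7.7, 6.1) to (8.7, 5.8), the orange sphere covered √(1.0² + 0.3²) ≈ 1.0 units.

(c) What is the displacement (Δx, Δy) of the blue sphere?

(-0.1, 2.2)

The blue sphere started near (7.2, 1.3) and ended near (7.1, 3.5).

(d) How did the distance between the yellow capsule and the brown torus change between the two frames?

-1.1

They were about 4.7 units apart before and 3.6 after — 1.1 units closer together.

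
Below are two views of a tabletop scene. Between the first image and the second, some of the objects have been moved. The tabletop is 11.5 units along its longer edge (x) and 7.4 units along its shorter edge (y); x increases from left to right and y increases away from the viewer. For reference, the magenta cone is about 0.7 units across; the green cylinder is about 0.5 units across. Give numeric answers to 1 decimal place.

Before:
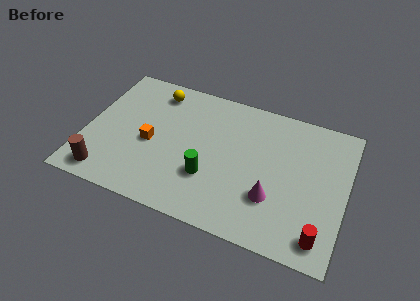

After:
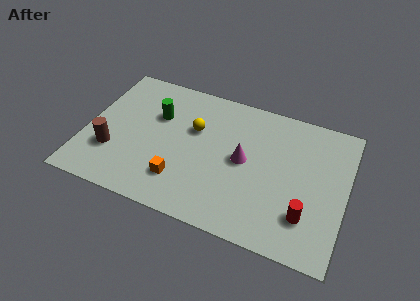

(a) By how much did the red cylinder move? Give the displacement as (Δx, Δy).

(-0.7, 0.8)

From the two frames, the red cylinder sits at roughly (10.6, 1.1) before and (9.9, 1.9) after.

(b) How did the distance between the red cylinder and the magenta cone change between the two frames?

+1.0

They were about 2.5 units apart before and 3.5 after — 1.0 units further apart.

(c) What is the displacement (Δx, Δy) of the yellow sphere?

(1.9, -1.5)

From the two frames, the yellow sphere sits at roughly (2.8, 6.2) before and (4.7, 4.7) after.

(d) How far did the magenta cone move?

2.1

From (8.4, 2.3) to (7.0, 3.8), the magenta cone covered √(1.4² + 1.5²) ≈ 2.1 units.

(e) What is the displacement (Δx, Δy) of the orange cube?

(1.5, -1.5)

The orange cube started near (2.9, 3.3) and ended near (4.4, 1.8).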